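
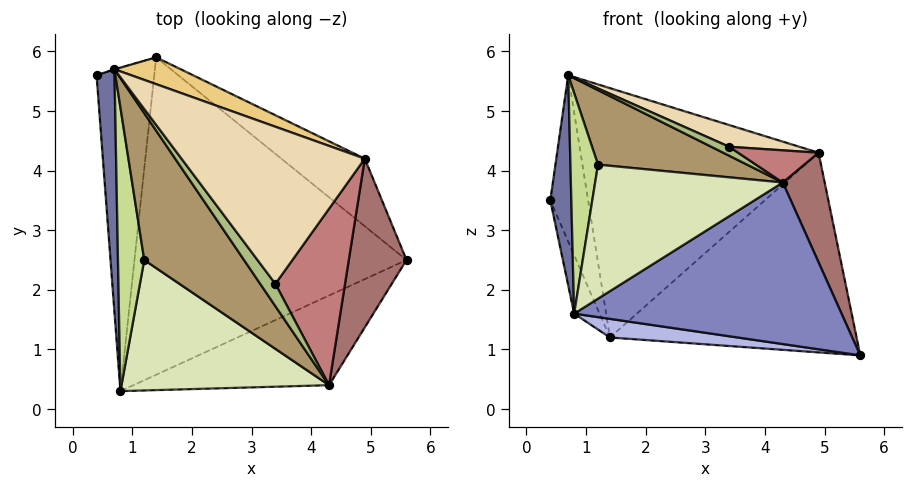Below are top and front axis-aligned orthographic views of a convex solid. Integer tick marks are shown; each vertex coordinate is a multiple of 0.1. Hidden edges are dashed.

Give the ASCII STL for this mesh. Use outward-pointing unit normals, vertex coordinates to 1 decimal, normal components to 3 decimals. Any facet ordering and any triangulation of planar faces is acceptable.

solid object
 facet normal -0.981 -0.126 0.146
  outer loop
   vertex 0.7 5.7 5.6
   vertex 0.4 5.6 3.5
   vertex 0.8 0.3 1.6
  endloop
 endfacet
 facet normal 0.313 -0.830 -0.461
  outer loop
   vertex 4.3 0.4 3.8
   vertex 0.8 0.3 1.6
   vertex 5.6 2.5 0.9
  endloop
 endfacet
 facet normal -0.918 0.071 -0.390
  outer loop
   vertex 1.4 5.9 1.2
   vertex 0.8 0.3 1.6
   vertex 0.4 5.6 3.5
  endloop
 endfacet
 facet normal -0.118 -0.058 -0.991
  outer loop
   vertex 1.4 5.9 1.2
   vertex 5.6 2.5 0.9
   vertex 0.8 0.3 1.6
  endloop
 endfacet
 facet normal -0.295 0.956 -0.003
  outer loop
   vertex 1.4 5.9 1.2
   vertex 0.4 5.6 3.5
   vertex 0.7 5.7 5.6
  endloop
 endfacet
 facet normal -0.082 -0.370 0.925
  outer loop
   vertex 3.4 2.1 4.4
   vertex 0.7 5.7 5.6
   vertex 4.3 0.4 3.8
  endloop
 endfacet
 facet normal -0.842 -0.331 0.426
  outer loop
   vertex 1.2 2.5 4.1
   vertex 0.7 5.7 5.6
   vertex 0.8 0.3 1.6
  endloop
 endfacet
 facet normal -0.386 -0.661 0.644
  outer loop
   vertex 1.2 2.5 4.1
   vertex 0.8 0.3 1.6
   vertex 4.3 0.4 3.8
  endloop
 endfacet
 facet normal -0.215 -0.442 0.871
  outer loop
   vertex 1.2 2.5 4.1
   vertex 4.3 0.4 3.8
   vertex 0.7 5.7 5.6
  endloop
 endfacet
 facet normal 0.597 0.760 -0.257
  outer loop
   vertex 4.9 4.2 4.3
   vertex 5.6 2.5 0.9
   vertex 1.4 5.9 1.2
  endloop
 endfacet
 facet normal 0.362 0.927 0.100
  outer loop
   vertex 4.9 4.2 4.3
   vertex 1.4 5.9 1.2
   vertex 0.7 5.7 5.6
  endloop
 endfacet
 facet normal 0.250 -0.133 0.959
  outer loop
   vertex 4.9 4.2 4.3
   vertex 0.7 5.7 5.6
   vertex 3.4 2.1 4.4
  endloop
 endfacet
 facet normal 0.940 -0.186 0.287
  outer loop
   vertex 4.9 4.2 4.3
   vertex 4.3 0.4 3.8
   vertex 5.6 2.5 0.9
  endloop
 endfacet
 facet normal 0.302 -0.171 0.938
  outer loop
   vertex 4.9 4.2 4.3
   vertex 3.4 2.1 4.4
   vertex 4.3 0.4 3.8
  endloop
 endfacet
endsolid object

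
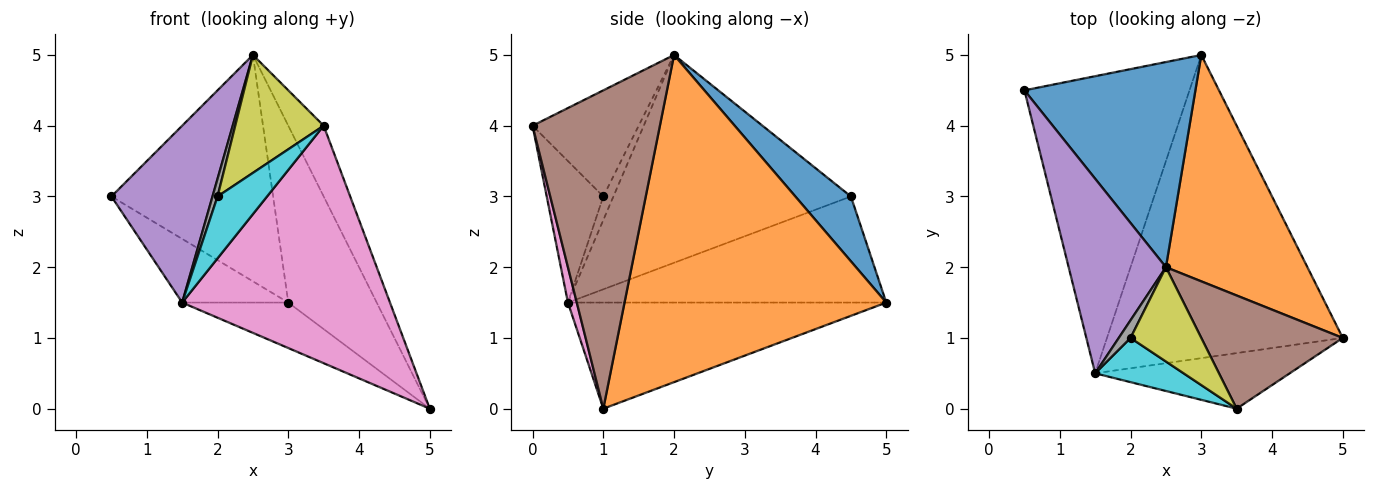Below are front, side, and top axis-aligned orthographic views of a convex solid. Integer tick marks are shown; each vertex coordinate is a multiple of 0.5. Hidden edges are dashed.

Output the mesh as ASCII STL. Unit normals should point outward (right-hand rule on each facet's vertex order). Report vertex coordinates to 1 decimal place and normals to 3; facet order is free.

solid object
 facet normal 0.247 0.718 0.651
  outer loop
   vertex 2.5 2.0 5.0
   vertex 3.0 5.0 1.5
   vertex 0.5 4.5 3.0
  endloop
 endfacet
 facet normal 0.877 0.296 0.379
  outer loop
   vertex 2.5 2.0 5.0
   vertex 5.0 1.0 0.0
   vertex 3.0 5.0 1.5
  endloop
 endfacet
 facet normal -0.532 0.177 -0.828
  outer loop
   vertex 1.5 0.5 1.5
   vertex 0.5 4.5 3.0
   vertex 3.0 5.0 1.5
  endloop
 endfacet
 facet normal -0.407 0.136 -0.904
  outer loop
   vertex 1.5 0.5 1.5
   vertex 3.0 5.0 1.5
   vertex 5.0 1.0 0.0
  endloop
 endfacet
 facet normal -0.845 -0.360 0.396
  outer loop
   vertex 1.5 0.5 1.5
   vertex 2.5 2.0 5.0
   vertex 0.5 4.5 3.0
  endloop
 endfacet
 facet normal 0.886 0.246 0.394
  outer loop
   vertex 3.5 0.0 4.0
   vertex 5.0 1.0 0.0
   vertex 2.5 2.0 5.0
  endloop
 endfacet
 facet normal 0.041 -0.973 -0.228
  outer loop
   vertex 3.5 0.0 4.0
   vertex 1.5 0.5 1.5
   vertex 5.0 1.0 0.0
  endloop
 endfacet
 facet normal -0.816 -0.408 0.408
  outer loop
   vertex 2.0 1.0 3.0
   vertex 2.5 2.0 5.0
   vertex 1.5 0.5 1.5
  endloop
 endfacet
 facet normal -0.684 -0.570 0.456
  outer loop
   vertex 2.0 1.0 3.0
   vertex 3.5 0.0 4.0
   vertex 2.5 2.0 5.0
  endloop
 endfacet
 facet normal -0.681 -0.596 0.426
  outer loop
   vertex 2.0 1.0 3.0
   vertex 1.5 0.5 1.5
   vertex 3.5 0.0 4.0
  endloop
 endfacet
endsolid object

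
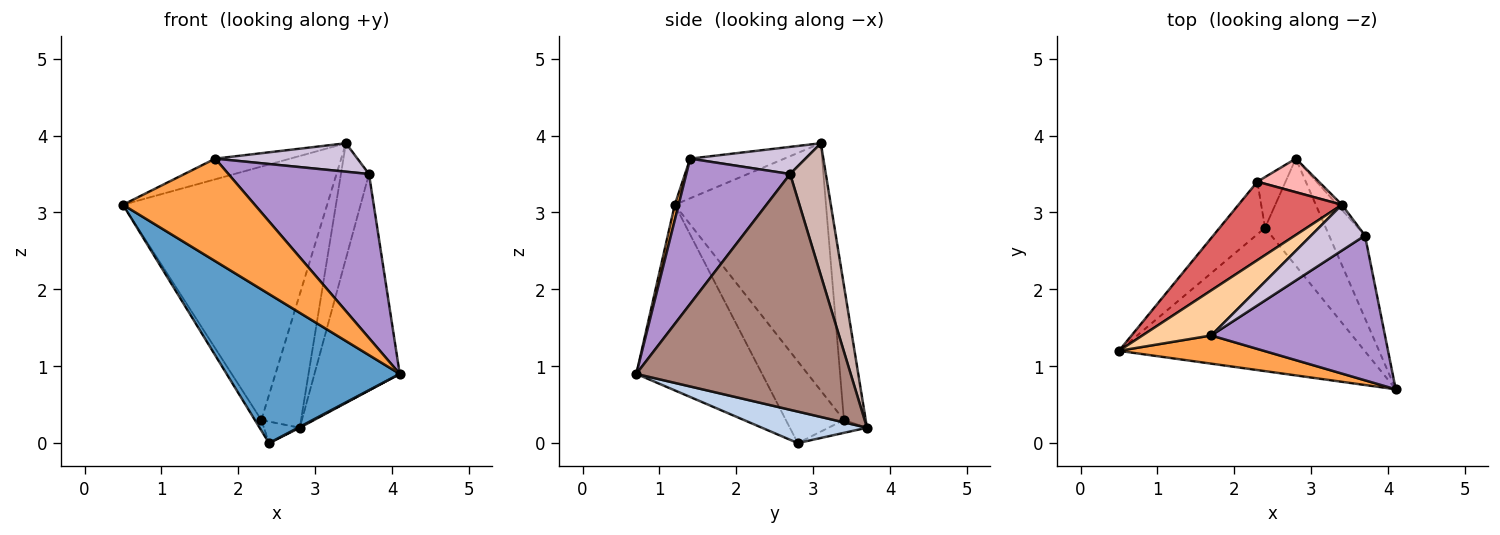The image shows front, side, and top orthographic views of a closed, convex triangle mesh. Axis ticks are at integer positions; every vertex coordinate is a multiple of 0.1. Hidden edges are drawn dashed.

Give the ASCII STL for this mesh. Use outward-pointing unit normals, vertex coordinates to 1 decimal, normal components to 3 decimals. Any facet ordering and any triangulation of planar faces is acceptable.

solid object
 facet normal -0.464 -0.639 -0.614
  outer loop
   vertex 2.4 2.8 0.0
   vertex 4.1 0.7 0.9
   vertex 0.5 1.2 3.1
  endloop
 endfacet
 facet normal 0.461 -0.007 -0.888
  outer loop
   vertex 2.4 2.8 0.0
   vertex 2.8 3.7 0.2
   vertex 4.1 0.7 0.9
  endloop
 endfacet
 facet normal 0.028 -0.964 0.265
  outer loop
   vertex 1.7 1.4 3.7
   vertex 0.5 1.2 3.1
   vertex 4.1 0.7 0.9
  endloop
 endfacet
 facet normal -0.464 0.369 0.805
  outer loop
   vertex 1.7 1.4 3.7
   vertex 3.4 3.1 3.9
   vertex 0.5 1.2 3.1
  endloop
 endfacet
 facet normal -0.870 0.097 -0.483
  outer loop
   vertex 2.3 3.4 0.3
   vertex 2.4 2.8 0.0
   vertex 0.5 1.2 3.1
  endloop
 endfacet
 facet normal -0.386 0.360 -0.849
  outer loop
   vertex 2.3 3.4 0.3
   vertex 2.8 3.7 0.2
   vertex 2.4 2.8 0.0
  endloop
 endfacet
 facet normal -0.578 0.780 0.241
  outer loop
   vertex 2.3 3.4 0.3
   vertex 0.5 1.2 3.1
   vertex 3.4 3.1 3.9
  endloop
 endfacet
 facet normal -0.470 0.856 0.215
  outer loop
   vertex 2.3 3.4 0.3
   vertex 3.4 3.1 3.9
   vertex 2.8 3.7 0.2
  endloop
 endfacet
 facet normal 0.484 -0.656 0.579
  outer loop
   vertex 3.7 2.7 3.5
   vertex 1.7 1.4 3.7
   vertex 4.1 0.7 0.9
  endloop
 endfacet
 facet normal 0.394 -0.485 0.781
  outer loop
   vertex 3.7 2.7 3.5
   vertex 3.4 3.1 3.9
   vertex 1.7 1.4 3.7
  endloop
 endfacet
 facet normal 0.920 0.366 -0.140
  outer loop
   vertex 3.7 2.7 3.5
   vertex 4.1 0.7 0.9
   vertex 2.8 3.7 0.2
  endloop
 endfacet
 facet normal 0.786 0.617 -0.027
  outer loop
   vertex 3.7 2.7 3.5
   vertex 2.8 3.7 0.2
   vertex 3.4 3.1 3.9
  endloop
 endfacet
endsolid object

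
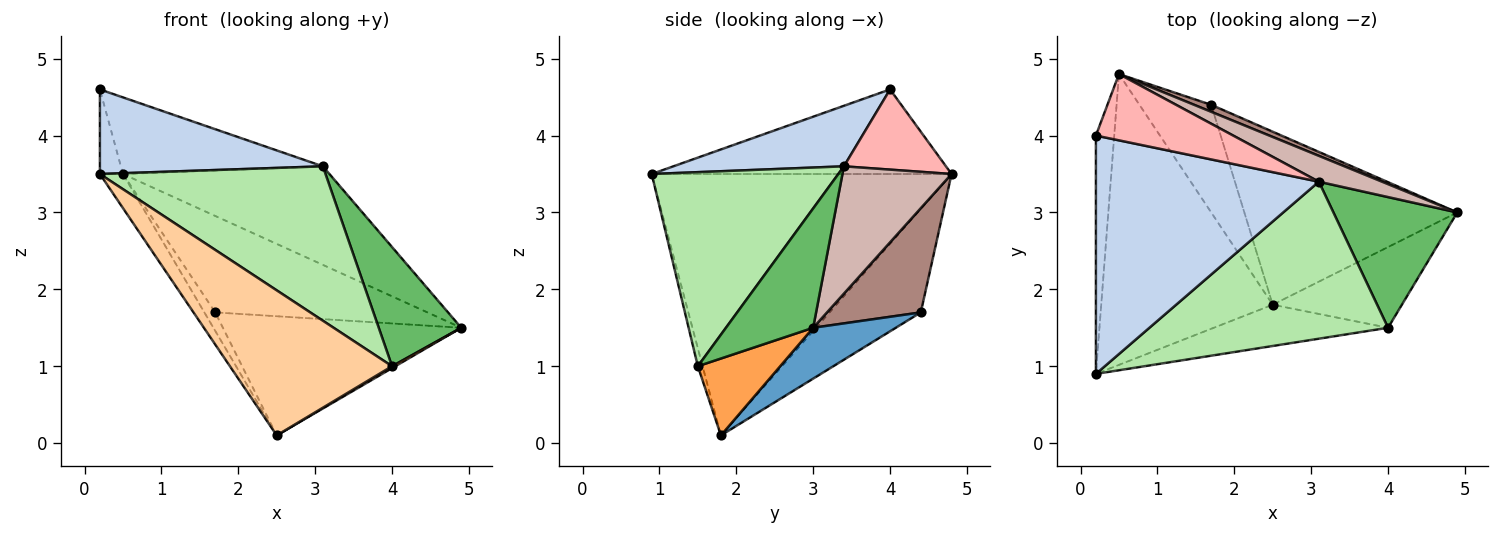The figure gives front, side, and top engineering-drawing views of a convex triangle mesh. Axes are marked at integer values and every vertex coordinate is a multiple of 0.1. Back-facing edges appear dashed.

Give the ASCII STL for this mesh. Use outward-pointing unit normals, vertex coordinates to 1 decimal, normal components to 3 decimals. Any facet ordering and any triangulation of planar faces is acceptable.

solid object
 facet normal 0.193 0.557 -0.808
  outer loop
   vertex 1.7 4.4 1.7
   vertex 4.9 3.0 1.5
   vertex 2.5 1.8 0.1
  endloop
 endfacet
 facet normal 0.248 -0.324 0.913
  outer loop
   vertex 3.1 3.4 3.6
   vertex 0.2 4.0 4.6
   vertex 0.2 0.9 3.5
  endloop
 endfacet
 facet normal 0.511 -0.020 -0.859
  outer loop
   vertex 4.0 1.5 1.0
   vertex 2.5 1.8 0.1
   vertex 4.9 3.0 1.5
  endloop
 endfacet
 facet normal -0.028 -0.961 -0.274
  outer loop
   vertex 4.0 1.5 1.0
   vertex 0.2 0.9 3.5
   vertex 2.5 1.8 0.1
  endloop
 endfacet
 facet normal 0.580 -0.549 0.602
  outer loop
   vertex 4.0 1.5 1.0
   vertex 4.9 3.0 1.5
   vertex 3.1 3.4 3.6
  endloop
 endfacet
 facet normal 0.502 -0.607 0.617
  outer loop
   vertex 4.0 1.5 1.0
   vertex 3.1 3.4 3.6
   vertex 0.2 0.9 3.5
  endloop
 endfacet
 facet normal -0.975 0.075 -0.211
  outer loop
   vertex 0.5 4.8 3.5
   vertex 0.2 0.9 3.5
   vertex 0.2 4.0 4.6
  endloop
 endfacet
 facet normal 0.357 0.706 0.611
  outer loop
   vertex 0.5 4.8 3.5
   vertex 0.2 4.0 4.6
   vertex 3.1 3.4 3.6
  endloop
 endfacet
 facet normal -0.834 0.064 -0.547
  outer loop
   vertex 0.5 4.8 3.5
   vertex 2.5 1.8 0.1
   vertex 0.2 0.9 3.5
  endloop
 endfacet
 facet normal -0.818 0.097 -0.567
  outer loop
   vertex 0.5 4.8 3.5
   vertex 1.7 4.4 1.7
   vertex 2.5 1.8 0.1
  endloop
 endfacet
 facet normal 0.403 0.913 0.066
  outer loop
   vertex 0.5 4.8 3.5
   vertex 4.9 3.0 1.5
   vertex 1.7 4.4 1.7
  endloop
 endfacet
 facet normal 0.455 0.861 0.226
  outer loop
   vertex 0.5 4.8 3.5
   vertex 3.1 3.4 3.6
   vertex 4.9 3.0 1.5
  endloop
 endfacet
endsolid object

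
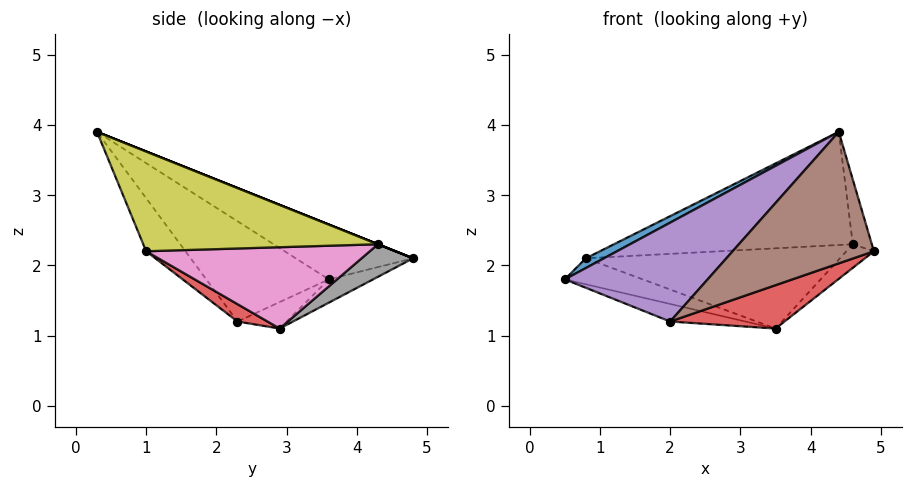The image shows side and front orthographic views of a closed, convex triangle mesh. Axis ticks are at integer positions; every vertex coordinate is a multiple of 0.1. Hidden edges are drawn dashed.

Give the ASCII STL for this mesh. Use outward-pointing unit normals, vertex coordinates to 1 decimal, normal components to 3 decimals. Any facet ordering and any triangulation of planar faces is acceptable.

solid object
 facet normal -0.525 -0.081 0.847
  outer loop
   vertex 4.4 0.3 3.9
   vertex 0.8 4.8 2.1
   vertex 0.5 3.6 1.8
  endloop
 endfacet
 facet normal -0.157 0.276 -0.948
  outer loop
   vertex 3.5 2.9 1.1
   vertex 0.5 3.6 1.8
   vertex 0.8 4.8 2.1
  endloop
 endfacet
 facet normal -0.164 0.251 -0.954
  outer loop
   vertex 2.0 2.3 1.2
   vertex 0.5 3.6 1.8
   vertex 3.5 2.9 1.1
  endloop
 endfacet
 facet normal 0.114 -0.434 -0.894
  outer loop
   vertex 2.0 2.3 1.2
   vertex 3.5 2.9 1.1
   vertex 4.9 1.0 2.2
  endloop
 endfacet
 facet normal -0.651 -0.759 0.017
  outer loop
   vertex 2.0 2.3 1.2
   vertex 4.4 0.3 3.9
   vertex 0.5 3.6 1.8
  endloop
 endfacet
 facet normal -0.242 -0.870 -0.429
  outer loop
   vertex 2.0 2.3 1.2
   vertex 4.9 1.0 2.2
   vertex 4.4 0.3 3.9
  endloop
 endfacet
 facet normal 0.684 0.084 -0.725
  outer loop
   vertex 4.6 4.3 2.3
   vertex 4.9 1.0 2.2
   vertex 3.5 2.9 1.1
  endloop
 endfacet
 facet normal 0.120 0.590 -0.798
  outer loop
   vertex 4.6 4.3 2.3
   vertex 3.5 2.9 1.1
   vertex 0.8 4.8 2.1
  endloop
 endfacet
 facet normal 0.948 0.077 0.310
  outer loop
   vertex 4.6 4.3 2.3
   vertex 4.4 0.3 3.9
   vertex 4.9 1.0 2.2
  endloop
 endfacet
 facet normal 0.000 0.371 0.928
  outer loop
   vertex 4.6 4.3 2.3
   vertex 0.8 4.8 2.1
   vertex 4.4 0.3 3.9
  endloop
 endfacet
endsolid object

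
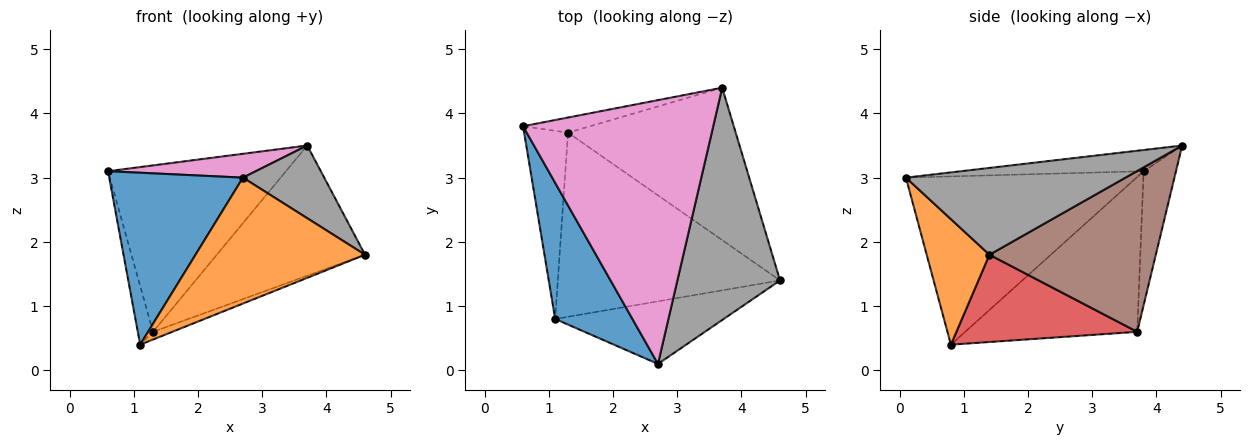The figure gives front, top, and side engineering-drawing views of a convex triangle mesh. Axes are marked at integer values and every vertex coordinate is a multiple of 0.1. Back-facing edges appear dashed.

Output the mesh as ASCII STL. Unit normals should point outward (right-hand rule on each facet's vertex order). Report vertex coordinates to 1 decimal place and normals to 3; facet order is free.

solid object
 facet normal -0.804 -0.466 0.369
  outer loop
   vertex 2.7 0.1 3.0
   vertex 0.6 3.8 3.1
   vertex 1.1 0.8 0.4
  endloop
 endfacet
 facet normal 0.315 -0.850 -0.423
  outer loop
   vertex 2.7 0.1 3.0
   vertex 1.1 0.8 0.4
   vertex 4.6 1.4 1.8
  endloop
 endfacet
 facet normal -0.959 0.085 -0.272
  outer loop
   vertex 1.3 3.7 0.6
   vertex 1.1 0.8 0.4
   vertex 0.6 3.8 3.1
  endloop
 endfacet
 facet normal 0.365 0.039 -0.930
  outer loop
   vertex 1.3 3.7 0.6
   vertex 4.6 1.4 1.8
   vertex 1.1 0.8 0.4
  endloop
 endfacet
 facet normal -0.178 0.980 -0.089
  outer loop
   vertex 3.7 4.4 3.5
   vertex 1.3 3.7 0.6
   vertex 0.6 3.8 3.1
  endloop
 endfacet
 facet normal 0.589 0.525 -0.614
  outer loop
   vertex 3.7 4.4 3.5
   vertex 4.6 1.4 1.8
   vertex 1.3 3.7 0.6
  endloop
 endfacet
 facet normal -0.110 -0.089 0.990
  outer loop
   vertex 3.7 4.4 3.5
   vertex 0.6 3.8 3.1
   vertex 2.7 0.1 3.0
  endloop
 endfacet
 facet normal 0.628 -0.232 0.743
  outer loop
   vertex 3.7 4.4 3.5
   vertex 2.7 0.1 3.0
   vertex 4.6 1.4 1.8
  endloop
 endfacet
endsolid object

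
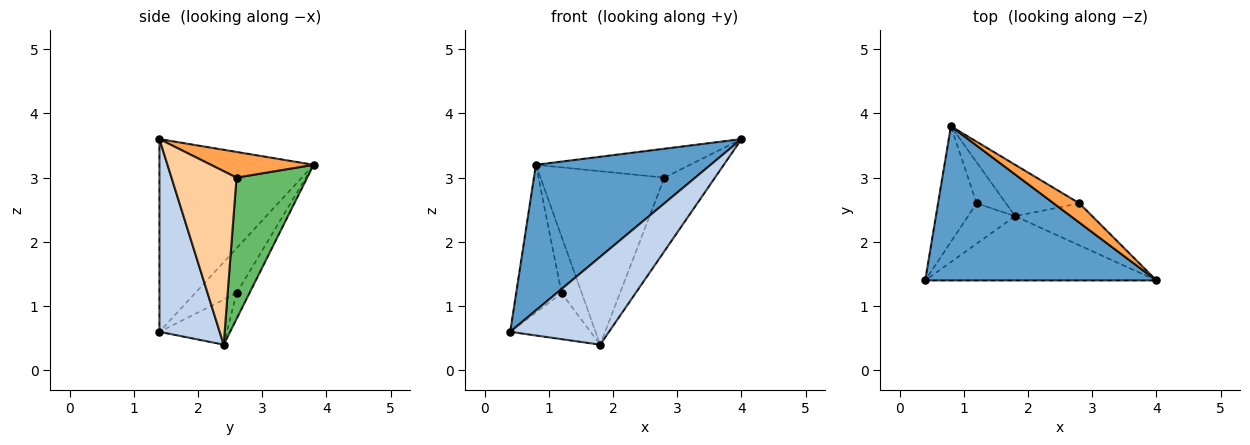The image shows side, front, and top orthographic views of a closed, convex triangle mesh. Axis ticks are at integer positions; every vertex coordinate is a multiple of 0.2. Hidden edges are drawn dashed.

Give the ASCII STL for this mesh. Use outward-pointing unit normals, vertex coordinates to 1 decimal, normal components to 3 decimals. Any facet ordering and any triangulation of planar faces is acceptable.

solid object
 facet normal -0.518 -0.587 0.622
  outer loop
   vertex 0.8 3.8 3.2
   vertex 0.4 1.4 0.6
   vertex 4.0 1.4 3.6
  endloop
 endfacet
 facet normal 0.442 -0.724 -0.530
  outer loop
   vertex 1.8 2.4 0.4
   vertex 4.0 1.4 3.6
   vertex 0.4 1.4 0.6
  endloop
 endfacet
 facet normal 0.485 0.728 0.485
  outer loop
   vertex 2.8 2.6 3.0
   vertex 0.8 3.8 3.2
   vertex 4.0 1.4 3.6
  endloop
 endfacet
 facet normal 0.745 0.579 -0.331
  outer loop
   vertex 2.8 2.6 3.0
   vertex 4.0 1.4 3.6
   vertex 1.8 2.4 0.4
  endloop
 endfacet
 facet normal 0.480 0.841 -0.249
  outer loop
   vertex 2.8 2.6 3.0
   vertex 1.8 2.4 0.4
   vertex 0.8 3.8 3.2
  endloop
 endfacet
 facet normal -0.584 0.639 -0.500
  outer loop
   vertex 1.2 2.6 1.2
   vertex 0.4 1.4 0.6
   vertex 0.8 3.8 3.2
  endloop
 endfacet
 facet normal -0.533 0.635 -0.559
  outer loop
   vertex 1.2 2.6 1.2
   vertex 1.8 2.4 0.4
   vertex 0.4 1.4 0.6
  endloop
 endfacet
 facet normal -0.458 0.719 -0.523
  outer loop
   vertex 1.2 2.6 1.2
   vertex 0.8 3.8 3.2
   vertex 1.8 2.4 0.4
  endloop
 endfacet
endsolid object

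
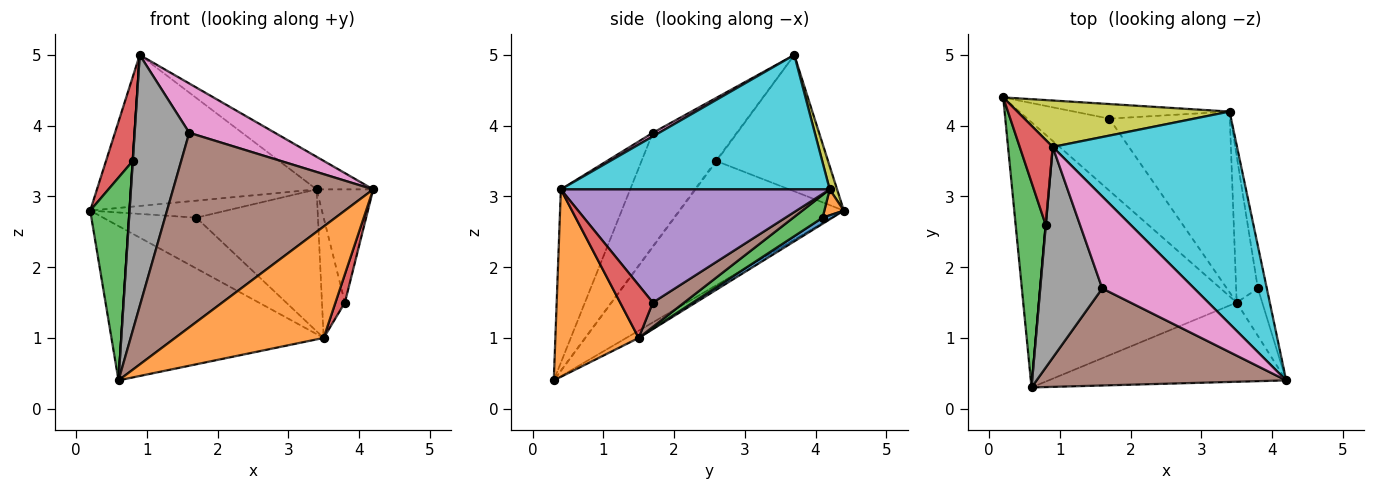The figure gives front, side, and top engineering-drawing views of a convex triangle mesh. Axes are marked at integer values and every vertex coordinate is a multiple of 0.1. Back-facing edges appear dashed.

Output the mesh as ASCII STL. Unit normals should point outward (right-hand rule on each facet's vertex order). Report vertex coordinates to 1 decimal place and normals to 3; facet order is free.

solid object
 facet normal -0.029 0.503 -0.864
  outer loop
   vertex 3.5 1.5 1.0
   vertex 0.6 0.3 0.4
   vertex 0.2 4.4 2.8
  endloop
 endfacet
 facet normal 0.416 -0.741 -0.527
  outer loop
   vertex 3.5 1.5 1.0
   vertex 4.2 0.4 3.1
   vertex 0.6 0.3 0.4
  endloop
 endfacet
 facet normal -0.947 -0.226 0.229
  outer loop
   vertex 0.8 2.6 3.5
   vertex 0.2 4.4 2.8
   vertex 0.6 0.3 0.4
  endloop
 endfacet
 facet normal -0.947 -0.226 0.229
  outer loop
   vertex 0.8 2.6 3.5
   vertex 0.9 3.7 5.0
   vertex 0.2 4.4 2.8
  endloop
 endfacet
 facet normal -0.943 -0.236 0.236
  outer loop
   vertex 0.8 2.6 3.5
   vertex 0.6 0.3 0.4
   vertex 0.9 3.7 5.0
  endloop
 endfacet
 facet normal -0.296 -0.855 0.426
  outer loop
   vertex 1.6 1.7 3.9
   vertex 0.6 0.3 0.4
   vertex 4.2 0.4 3.1
  endloop
 endfacet
 facet normal 0.035 -0.472 0.881
  outer loop
   vertex 1.6 1.7 3.9
   vertex 4.2 0.4 3.1
   vertex 0.9 3.7 5.0
  endloop
 endfacet
 facet normal -0.762 -0.496 0.416
  outer loop
   vertex 1.6 1.7 3.9
   vertex 0.9 3.7 5.0
   vertex 0.6 0.3 0.4
  endloop
 endfacet
 facet normal 0.032 0.955 0.294
  outer loop
   vertex 3.4 4.2 3.1
   vertex 0.2 4.4 2.8
   vertex 0.9 3.7 5.0
  endloop
 endfacet
 facet normal 0.585 0.123 0.802
  outer loop
   vertex 3.4 4.2 3.1
   vertex 0.9 3.7 5.0
   vertex 4.2 0.4 3.1
  endloop
 endfacet
 facet normal 0.061 0.575 -0.816
  outer loop
   vertex 1.7 4.1 2.7
   vertex 3.5 1.5 1.0
   vertex 0.2 4.4 2.8
  endloop
 endfacet
 facet normal 0.108 0.755 -0.647
  outer loop
   vertex 1.7 4.1 2.7
   vertex 0.2 4.4 2.8
   vertex 3.4 4.2 3.1
  endloop
 endfacet
 facet normal 0.147 0.611 -0.778
  outer loop
   vertex 1.7 4.1 2.7
   vertex 3.4 4.2 3.1
   vertex 3.5 1.5 1.0
  endloop
 endfacet
 facet normal 0.871 -0.251 -0.422
  outer loop
   vertex 3.8 1.7 1.5
   vertex 4.2 0.4 3.1
   vertex 3.5 1.5 1.0
  endloop
 endfacet
 facet normal 0.976 0.205 -0.077
  outer loop
   vertex 3.8 1.7 1.5
   vertex 3.4 4.2 3.1
   vertex 4.2 0.4 3.1
  endloop
 endfacet
 facet normal 0.655 0.479 -0.585
  outer loop
   vertex 3.8 1.7 1.5
   vertex 3.5 1.5 1.0
   vertex 3.4 4.2 3.1
  endloop
 endfacet
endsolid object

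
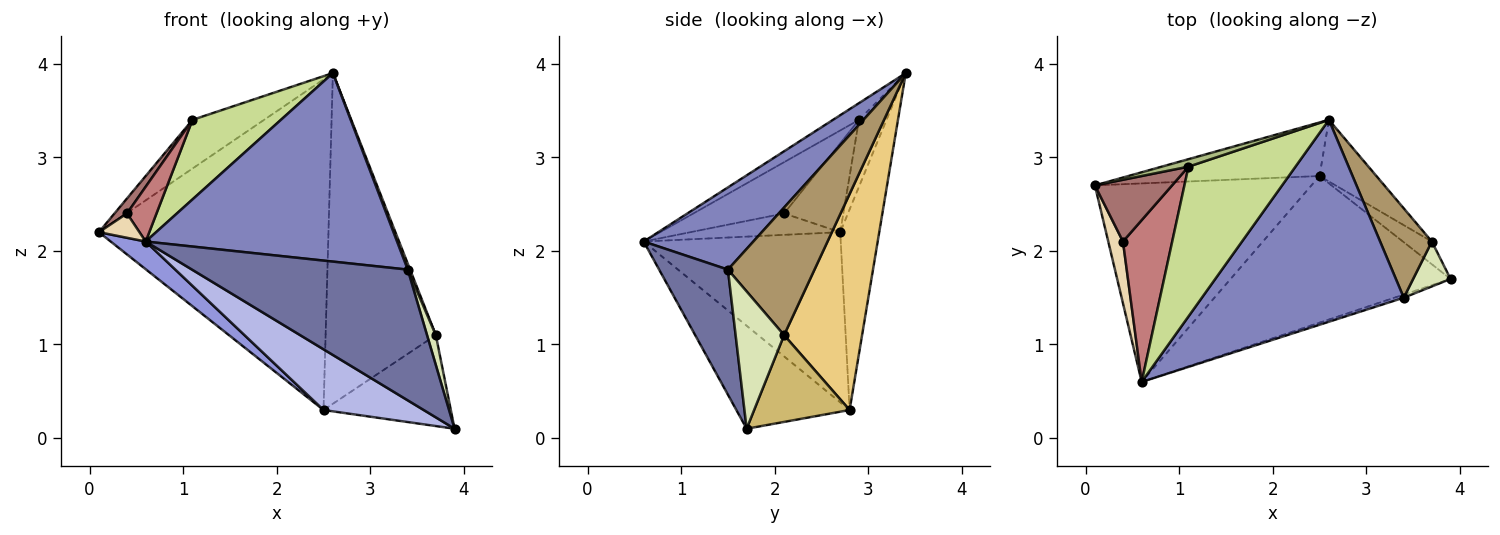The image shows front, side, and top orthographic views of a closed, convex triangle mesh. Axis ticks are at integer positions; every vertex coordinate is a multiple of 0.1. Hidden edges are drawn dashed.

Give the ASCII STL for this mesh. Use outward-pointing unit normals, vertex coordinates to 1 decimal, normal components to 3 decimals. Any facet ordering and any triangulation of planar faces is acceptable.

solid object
 facet normal 0.304 -0.952 -0.023
  outer loop
   vertex 3.4 1.5 1.8
   vertex 0.6 0.6 2.1
   vertex 3.9 1.7 0.1
  endloop
 endfacet
 facet normal 0.285 -0.654 0.701
  outer loop
   vertex 3.4 1.5 1.8
   vertex 2.6 3.4 3.9
   vertex 0.6 0.6 2.1
  endloop
 endfacet
 facet normal -0.614 -0.109 -0.782
  outer loop
   vertex 2.5 2.8 0.3
   vertex 0.6 0.6 2.1
   vertex 0.1 2.7 2.2
  endloop
 endfacet
 facet normal -0.397 -0.351 -0.848
  outer loop
   vertex 2.5 2.8 0.3
   vertex 3.9 1.7 0.1
   vertex 0.6 0.6 2.1
  endloop
 endfacet
 facet normal -0.165 0.974 -0.158
  outer loop
   vertex 2.5 2.8 0.3
   vertex 0.1 2.7 2.2
   vertex 2.6 3.4 3.9
  endloop
 endfacet
 facet normal -0.355 0.924 0.142
  outer loop
   vertex 1.1 2.9 3.4
   vertex 2.6 3.4 3.9
   vertex 0.1 2.7 2.2
  endloop
 endfacet
 facet normal -0.137 -0.465 0.875
  outer loop
   vertex 1.1 2.9 3.4
   vertex 0.6 0.6 2.1
   vertex 2.6 3.4 3.9
  endloop
 endfacet
 facet normal 0.950 -0.173 0.259
  outer loop
   vertex 3.7 2.1 1.1
   vertex 3.4 1.5 1.8
   vertex 3.9 1.7 0.1
  endloop
 endfacet
 facet normal 0.926 -0.025 0.376
  outer loop
   vertex 3.7 2.1 1.1
   vertex 2.6 3.4 3.9
   vertex 3.4 1.5 1.8
  endloop
 endfacet
 facet normal 0.588 0.784 -0.196
  outer loop
   vertex 3.7 2.1 1.1
   vertex 3.9 1.7 0.1
   vertex 2.5 2.8 0.3
  endloop
 endfacet
 facet normal 0.571 0.807 -0.150
  outer loop
   vertex 3.7 2.1 1.1
   vertex 2.5 2.8 0.3
   vertex 2.6 3.4 3.9
  endloop
 endfacet
 facet normal -0.804 -0.218 0.553
  outer loop
   vertex 0.4 2.1 2.4
   vertex 0.1 2.7 2.2
   vertex 0.6 0.6 2.1
  endloop
 endfacet
 facet normal -0.746 -0.157 0.648
  outer loop
   vertex 0.4 2.1 2.4
   vertex 1.1 2.9 3.4
   vertex 0.1 2.7 2.2
  endloop
 endfacet
 facet normal -0.702 -0.228 0.674
  outer loop
   vertex 0.4 2.1 2.4
   vertex 0.6 0.6 2.1
   vertex 1.1 2.9 3.4
  endloop
 endfacet
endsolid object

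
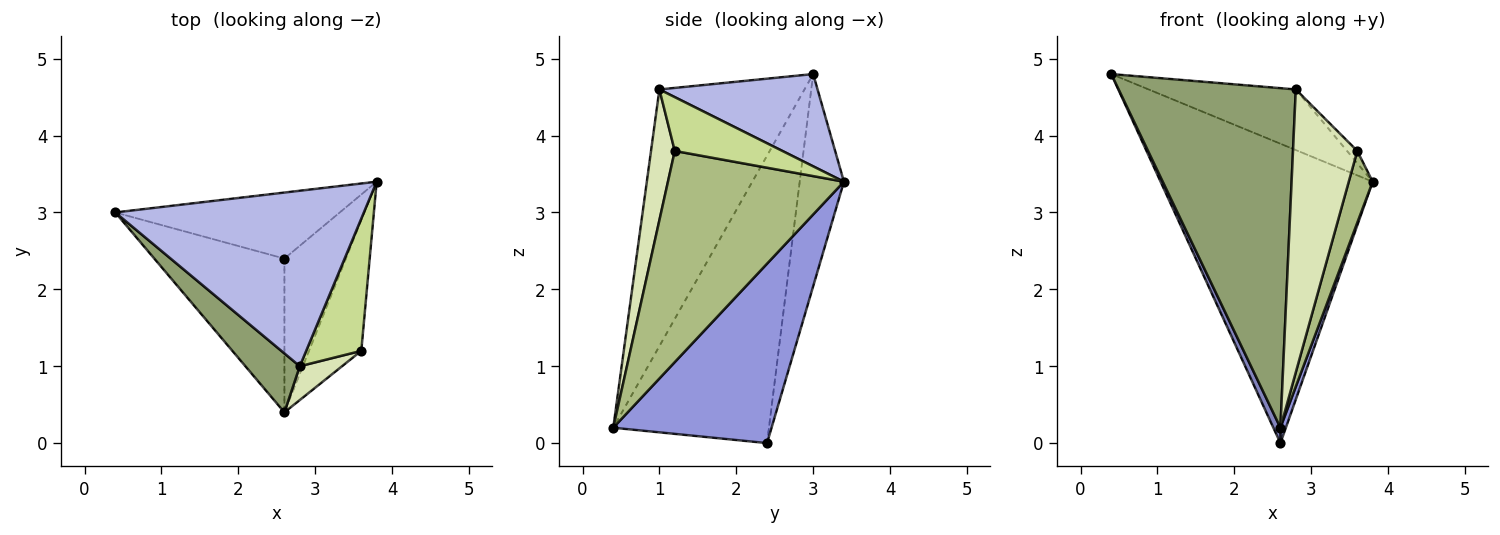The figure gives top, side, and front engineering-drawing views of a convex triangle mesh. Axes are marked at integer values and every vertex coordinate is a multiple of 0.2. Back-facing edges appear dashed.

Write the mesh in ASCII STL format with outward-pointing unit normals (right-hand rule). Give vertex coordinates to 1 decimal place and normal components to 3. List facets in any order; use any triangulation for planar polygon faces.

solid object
 facet normal -0.199 0.957 -0.211
  outer loop
   vertex 2.6 2.4 0.0
   vertex 0.4 3.0 4.8
   vertex 3.8 3.4 3.4
  endloop
 endfacet
 facet normal -0.910 -0.041 -0.412
  outer loop
   vertex 2.6 2.4 0.0
   vertex 2.6 0.4 0.2
   vertex 0.4 3.0 4.8
  endloop
 endfacet
 facet normal 0.945 -0.032 -0.324
  outer loop
   vertex 2.6 2.4 0.0
   vertex 3.8 3.4 3.4
   vertex 2.6 0.4 0.2
  endloop
 endfacet
 facet normal 0.331 0.308 0.892
  outer loop
   vertex 2.8 1.0 4.6
   vertex 3.8 3.4 3.4
   vertex 0.4 3.0 4.8
  endloop
 endfacet
 facet normal -0.628 -0.767 0.133
  outer loop
   vertex 2.8 1.0 4.6
   vertex 0.4 3.0 4.8
   vertex 2.6 0.4 0.2
  endloop
 endfacet
 facet normal 0.962 -0.131 -0.238
  outer loop
   vertex 3.6 1.2 3.8
   vertex 2.6 0.4 0.2
   vertex 3.8 3.4 3.4
  endloop
 endfacet
 facet normal 0.697 0.066 0.714
  outer loop
   vertex 3.6 1.2 3.8
   vertex 3.8 3.4 3.4
   vertex 2.8 1.0 4.6
  endloop
 endfacet
 facet normal 0.344 -0.932 0.111
  outer loop
   vertex 3.6 1.2 3.8
   vertex 2.8 1.0 4.6
   vertex 2.6 0.4 0.2
  endloop
 endfacet
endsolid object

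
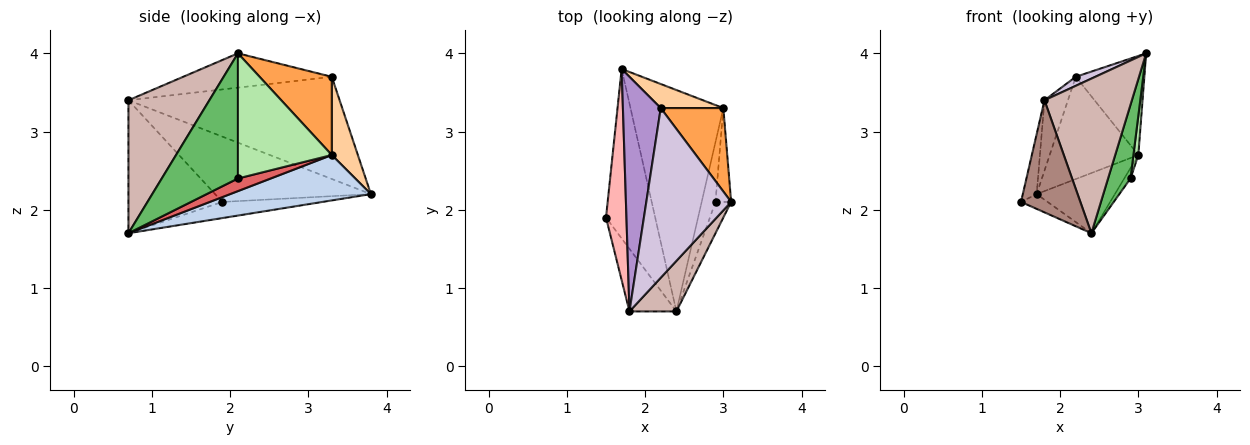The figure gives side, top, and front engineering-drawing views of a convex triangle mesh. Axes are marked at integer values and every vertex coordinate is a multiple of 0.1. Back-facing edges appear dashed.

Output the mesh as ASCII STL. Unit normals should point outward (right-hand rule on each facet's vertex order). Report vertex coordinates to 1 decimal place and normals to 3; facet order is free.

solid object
 facet normal -0.311 0.083 -0.947
  outer loop
   vertex 2.4 0.7 1.7
   vertex 1.5 1.9 2.1
   vertex 1.7 3.8 2.2
  endloop
 endfacet
 facet normal 0.427 0.237 -0.873
  outer loop
   vertex 3.0 3.3 2.7
   vertex 2.4 0.7 1.7
   vertex 1.7 3.8 2.2
  endloop
 endfacet
 facet normal 0.627 0.596 0.502
  outer loop
   vertex 2.2 3.3 3.7
   vertex 3.1 2.1 4.0
   vertex 3.0 3.3 2.7
  endloop
 endfacet
 facet normal 0.275 0.936 0.220
  outer loop
   vertex 2.2 3.3 3.7
   vertex 3.0 3.3 2.7
   vertex 1.7 3.8 2.2
  endloop
 endfacet
 facet normal 0.952 -0.281 -0.119
  outer loop
   vertex 2.9 2.1 2.4
   vertex 3.1 2.1 4.0
   vertex 2.4 0.7 1.7
  endloop
 endfacet
 facet normal 0.991 -0.052 -0.124
  outer loop
   vertex 2.9 2.1 2.4
   vertex 3.0 3.3 2.7
   vertex 3.1 2.1 4.0
  endloop
 endfacet
 facet normal 0.669 0.127 -0.732
  outer loop
   vertex 2.9 2.1 2.4
   vertex 2.4 0.7 1.7
   vertex 3.0 3.3 2.7
  endloop
 endfacet
 facet normal -0.951 0.084 0.297
  outer loop
   vertex 1.8 0.7 3.4
   vertex 1.7 3.8 2.2
   vertex 1.5 1.9 2.1
  endloop
 endfacet
 facet normal -0.933 0.104 0.345
  outer loop
   vertex 1.8 0.7 3.4
   vertex 2.2 3.3 3.7
   vertex 1.7 3.8 2.2
  endloop
 endfacet
 facet normal -0.374 -0.049 0.926
  outer loop
   vertex 1.8 0.7 3.4
   vertex 3.1 2.1 4.0
   vertex 2.2 3.3 3.7
  endloop
 endfacet
 facet normal -0.810 -0.512 -0.286
  outer loop
   vertex 1.8 0.7 3.4
   vertex 1.5 1.9 2.1
   vertex 2.4 0.7 1.7
  endloop
 endfacet
 facet normal 0.661 -0.713 0.233
  outer loop
   vertex 1.8 0.7 3.4
   vertex 2.4 0.7 1.7
   vertex 3.1 2.1 4.0
  endloop
 endfacet
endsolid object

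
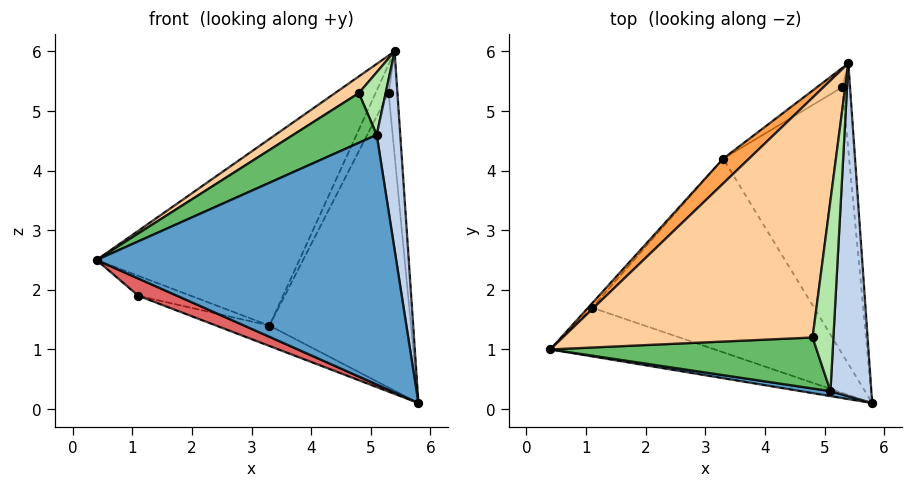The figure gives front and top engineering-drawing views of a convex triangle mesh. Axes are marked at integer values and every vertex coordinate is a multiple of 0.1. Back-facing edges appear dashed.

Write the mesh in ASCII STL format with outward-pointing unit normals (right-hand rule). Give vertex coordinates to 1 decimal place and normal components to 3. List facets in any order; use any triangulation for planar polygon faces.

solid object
 facet normal -0.156 -0.988 0.020
  outer loop
   vertex 5.1 0.3 4.6
   vertex 0.4 1.0 2.5
   vertex 5.8 0.1 0.1
  endloop
 endfacet
 facet normal 0.983 -0.094 0.157
  outer loop
   vertex 5.1 0.3 4.6
   vertex 5.8 0.1 0.1
   vertex 5.4 5.8 6.0
  endloop
 endfacet
 facet normal -0.722 0.686 0.091
  outer loop
   vertex 3.3 4.2 1.4
   vertex 0.4 1.0 2.5
   vertex 5.4 5.8 6.0
  endloop
 endfacet
 facet normal -0.534 -0.059 0.843
  outer loop
   vertex 4.8 1.2 5.3
   vertex 5.4 5.8 6.0
   vertex 0.4 1.0 2.5
  endloop
 endfacet
 facet normal -0.390 -0.643 0.659
  outer loop
   vertex 4.8 1.2 5.3
   vertex 0.4 1.0 2.5
   vertex 5.1 0.3 4.6
  endloop
 endfacet
 facet normal 0.788 -0.192 0.584
  outer loop
   vertex 4.8 1.2 5.3
   vertex 5.1 0.3 4.6
   vertex 5.4 5.8 6.0
  endloop
 endfacet
 facet normal -0.429 -0.301 -0.852
  outer loop
   vertex 1.1 1.7 1.9
   vertex 5.8 0.1 0.1
   vertex 0.4 1.0 2.5
  endloop
 endfacet
 facet normal -0.757 0.639 -0.138
  outer loop
   vertex 1.1 1.7 1.9
   vertex 0.4 1.0 2.5
   vertex 3.3 4.2 1.4
  endloop
 endfacet
 facet normal -0.326 0.099 -0.940
  outer loop
   vertex 1.1 1.7 1.9
   vertex 3.3 4.2 1.4
   vertex 5.8 0.1 0.1
  endloop
 endfacet
 facet normal 0.820 0.438 -0.367
  outer loop
   vertex 5.3 5.4 5.3
   vertex 5.4 5.8 6.0
   vertex 5.8 0.1 0.1
  endloop
 endfacet
 facet normal 0.654 0.560 -0.508
  outer loop
   vertex 5.3 5.4 5.3
   vertex 5.8 0.1 0.1
   vertex 3.3 4.2 1.4
  endloop
 endfacet
 facet normal 0.509 0.714 -0.481
  outer loop
   vertex 5.3 5.4 5.3
   vertex 3.3 4.2 1.4
   vertex 5.4 5.8 6.0
  endloop
 endfacet
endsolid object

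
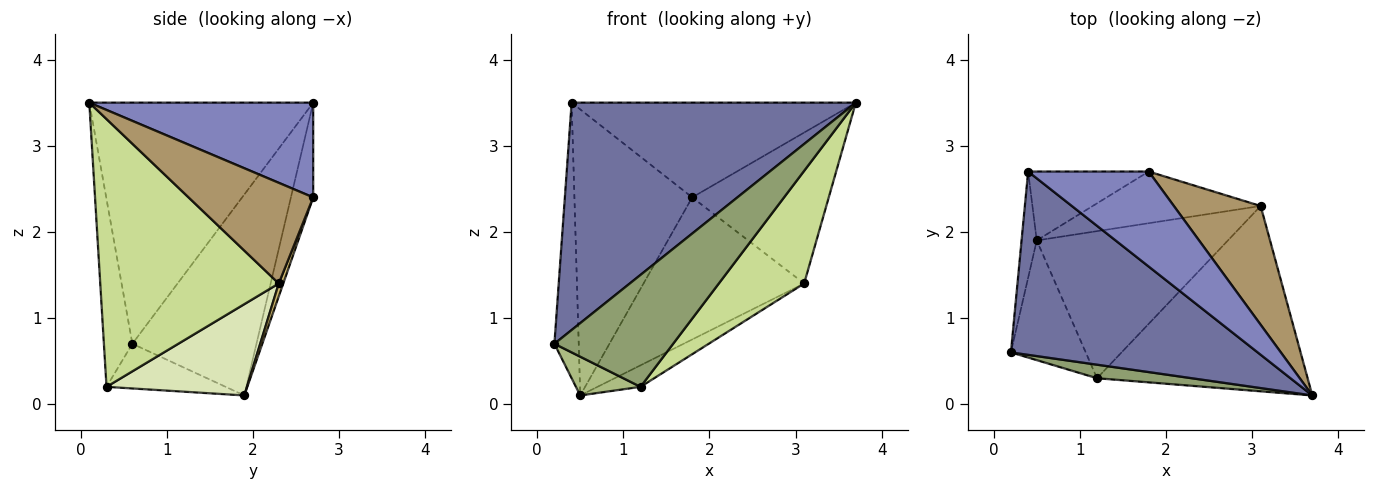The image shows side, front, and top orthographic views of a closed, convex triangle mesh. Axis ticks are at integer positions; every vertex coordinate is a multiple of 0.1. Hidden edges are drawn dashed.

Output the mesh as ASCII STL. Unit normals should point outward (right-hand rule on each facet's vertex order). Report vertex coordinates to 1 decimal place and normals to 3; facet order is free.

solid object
 facet normal -0.523 -0.664 0.535
  outer loop
   vertex 0.4 2.7 3.5
   vertex 0.2 0.6 0.7
   vertex 3.7 0.1 3.5
  endloop
 endfacet
 facet normal 0.486 0.617 0.619
  outer loop
   vertex 0.4 2.7 3.5
   vertex 3.7 0.1 3.5
   vertex 1.8 2.7 2.4
  endloop
 endfacet
 facet normal -0.979 0.192 -0.074
  outer loop
   vertex 0.4 2.7 3.5
   vertex 0.5 1.9 0.1
   vertex 0.2 0.6 0.7
  endloop
 endfacet
 facet normal -0.181 0.956 -0.230
  outer loop
   vertex 0.4 2.7 3.5
   vertex 1.8 2.7 2.4
   vertex 0.5 1.9 0.1
  endloop
 endfacet
 facet normal -0.231 -0.966 0.117
  outer loop
   vertex 1.2 0.3 0.2
   vertex 3.7 0.1 3.5
   vertex 0.2 0.6 0.7
  endloop
 endfacet
 facet normal -0.494 -0.268 -0.827
  outer loop
   vertex 1.2 0.3 0.2
   vertex 0.2 0.6 0.7
   vertex 0.5 1.9 0.1
  endloop
 endfacet
 facet normal 0.736 -0.352 -0.579
  outer loop
   vertex 3.1 2.3 1.4
   vertex 3.7 0.1 3.5
   vertex 1.2 0.3 0.2
  endloop
 endfacet
 facet normal 0.427 0.131 -0.895
  outer loop
   vertex 3.1 2.3 1.4
   vertex 1.2 0.3 0.2
   vertex 0.5 1.9 0.1
  endloop
 endfacet
 facet normal 0.583 0.639 0.502
  outer loop
   vertex 3.1 2.3 1.4
   vertex 1.8 2.7 2.4
   vertex 3.7 0.1 3.5
  endloop
 endfacet
 facet normal 0.026 0.939 -0.342
  outer loop
   vertex 3.1 2.3 1.4
   vertex 0.5 1.9 0.1
   vertex 1.8 2.7 2.4
  endloop
 endfacet
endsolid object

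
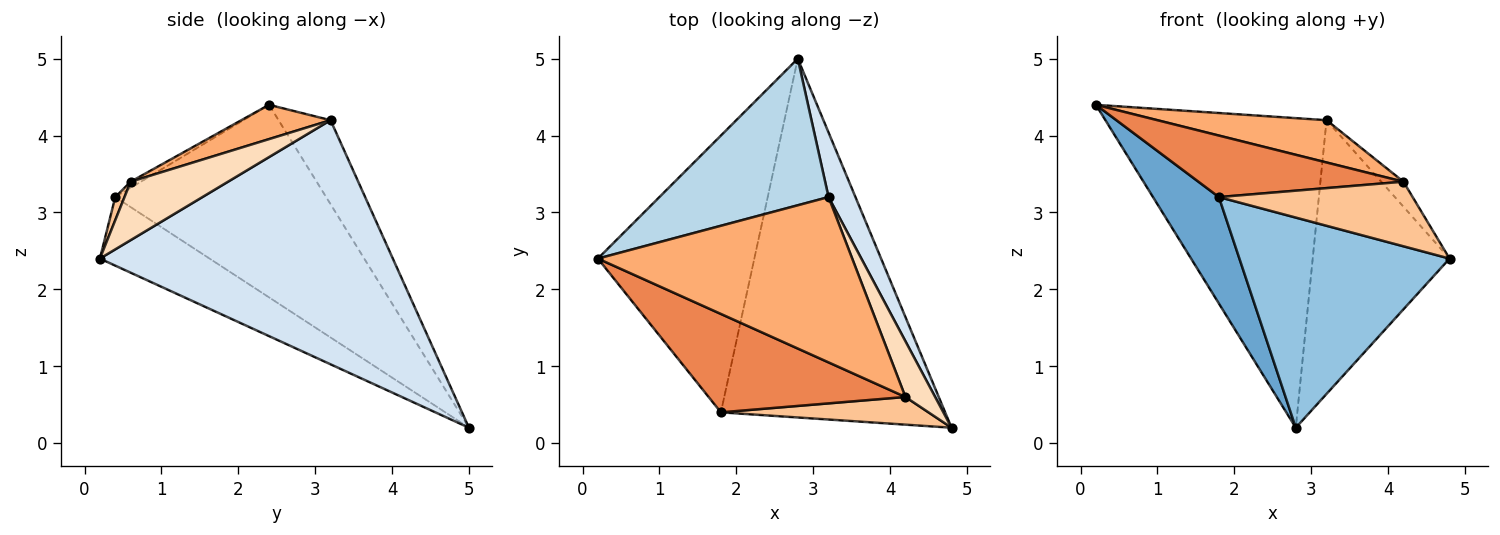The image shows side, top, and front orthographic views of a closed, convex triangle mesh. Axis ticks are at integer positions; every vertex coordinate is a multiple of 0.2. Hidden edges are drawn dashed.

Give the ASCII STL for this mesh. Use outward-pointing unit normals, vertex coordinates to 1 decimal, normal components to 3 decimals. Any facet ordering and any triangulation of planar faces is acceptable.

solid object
 facet normal -0.754 -0.236 -0.613
  outer loop
   vertex 1.8 0.4 3.2
   vertex 0.2 2.4 4.4
   vertex 2.8 5.0 0.2
  endloop
 endfacet
 facet normal -0.255 -0.489 -0.834
  outer loop
   vertex 1.8 0.4 3.2
   vertex 2.8 5.0 0.2
   vertex 4.8 0.2 2.4
  endloop
 endfacet
 facet normal -0.208 0.884 0.419
  outer loop
   vertex 3.2 3.2 4.2
   vertex 2.8 5.0 0.2
   vertex 0.2 2.4 4.4
  endloop
 endfacet
 facet normal 0.902 0.421 0.099
  outer loop
   vertex 3.2 3.2 4.2
   vertex 4.8 0.2 2.4
   vertex 2.8 5.0 0.2
  endloop
 endfacet
 facet normal -0.026 -0.530 0.848
  outer loop
   vertex 4.2 0.6 3.4
   vertex 0.2 2.4 4.4
   vertex 1.8 0.4 3.2
  endloop
 endfacet
 facet normal 0.130 -0.246 0.961
  outer loop
   vertex 4.2 0.6 3.4
   vertex 3.2 3.2 4.2
   vertex 0.2 2.4 4.4
  endloop
 endfacet
 facet normal 0.044 -0.918 0.394
  outer loop
   vertex 4.2 0.6 3.4
   vertex 1.8 0.4 3.2
   vertex 4.8 0.2 2.4
  endloop
 endfacet
 facet normal 0.873 0.199 0.444
  outer loop
   vertex 4.2 0.6 3.4
   vertex 4.8 0.2 2.4
   vertex 3.2 3.2 4.2
  endloop
 endfacet
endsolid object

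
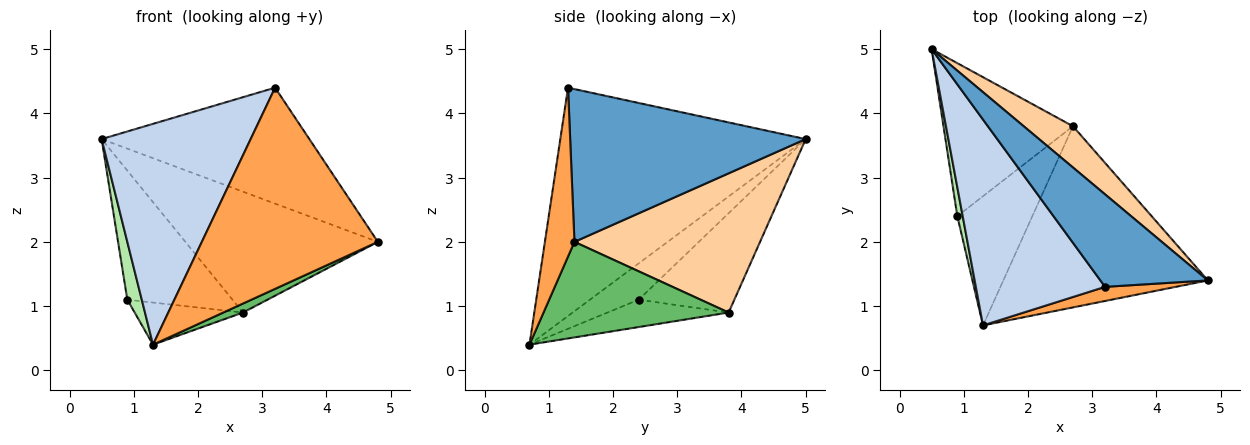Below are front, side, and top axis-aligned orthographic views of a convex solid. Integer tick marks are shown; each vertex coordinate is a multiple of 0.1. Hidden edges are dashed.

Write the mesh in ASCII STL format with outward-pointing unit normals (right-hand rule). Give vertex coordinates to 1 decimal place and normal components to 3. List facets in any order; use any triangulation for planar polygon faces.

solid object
 facet normal 0.663 0.585 0.467
  outer loop
   vertex 3.2 1.3 4.4
   vertex 4.8 1.4 2.0
   vertex 0.5 5.0 3.6
  endloop
 endfacet
 facet normal -0.769 -0.467 0.436
  outer loop
   vertex 3.2 1.3 4.4
   vertex 0.5 5.0 3.6
   vertex 1.3 0.7 0.4
  endloop
 endfacet
 facet normal 0.165 -0.984 0.069
  outer loop
   vertex 3.2 1.3 4.4
   vertex 1.3 0.7 0.4
   vertex 4.8 1.4 2.0
  endloop
 endfacet
 facet normal 0.674 0.699 0.239
  outer loop
   vertex 2.7 3.8 0.9
   vertex 0.5 5.0 3.6
   vertex 4.8 1.4 2.0
  endloop
 endfacet
 facet normal 0.423 -0.045 -0.905
  outer loop
   vertex 2.7 3.8 0.9
   vertex 4.8 1.4 2.0
   vertex 1.3 0.7 0.4
  endloop
 endfacet
 facet normal -0.949 -0.281 0.141
  outer loop
   vertex 0.9 2.4 1.1
   vertex 1.3 0.7 0.4
   vertex 0.5 5.0 3.6
  endloop
 endfacet
 facet normal -0.506 0.556 -0.659
  outer loop
   vertex 0.9 2.4 1.1
   vertex 0.5 5.0 3.6
   vertex 2.7 3.8 0.9
  endloop
 endfacet
 facet normal -0.328 0.293 -0.898
  outer loop
   vertex 0.9 2.4 1.1
   vertex 2.7 3.8 0.9
   vertex 1.3 0.7 0.4
  endloop
 endfacet
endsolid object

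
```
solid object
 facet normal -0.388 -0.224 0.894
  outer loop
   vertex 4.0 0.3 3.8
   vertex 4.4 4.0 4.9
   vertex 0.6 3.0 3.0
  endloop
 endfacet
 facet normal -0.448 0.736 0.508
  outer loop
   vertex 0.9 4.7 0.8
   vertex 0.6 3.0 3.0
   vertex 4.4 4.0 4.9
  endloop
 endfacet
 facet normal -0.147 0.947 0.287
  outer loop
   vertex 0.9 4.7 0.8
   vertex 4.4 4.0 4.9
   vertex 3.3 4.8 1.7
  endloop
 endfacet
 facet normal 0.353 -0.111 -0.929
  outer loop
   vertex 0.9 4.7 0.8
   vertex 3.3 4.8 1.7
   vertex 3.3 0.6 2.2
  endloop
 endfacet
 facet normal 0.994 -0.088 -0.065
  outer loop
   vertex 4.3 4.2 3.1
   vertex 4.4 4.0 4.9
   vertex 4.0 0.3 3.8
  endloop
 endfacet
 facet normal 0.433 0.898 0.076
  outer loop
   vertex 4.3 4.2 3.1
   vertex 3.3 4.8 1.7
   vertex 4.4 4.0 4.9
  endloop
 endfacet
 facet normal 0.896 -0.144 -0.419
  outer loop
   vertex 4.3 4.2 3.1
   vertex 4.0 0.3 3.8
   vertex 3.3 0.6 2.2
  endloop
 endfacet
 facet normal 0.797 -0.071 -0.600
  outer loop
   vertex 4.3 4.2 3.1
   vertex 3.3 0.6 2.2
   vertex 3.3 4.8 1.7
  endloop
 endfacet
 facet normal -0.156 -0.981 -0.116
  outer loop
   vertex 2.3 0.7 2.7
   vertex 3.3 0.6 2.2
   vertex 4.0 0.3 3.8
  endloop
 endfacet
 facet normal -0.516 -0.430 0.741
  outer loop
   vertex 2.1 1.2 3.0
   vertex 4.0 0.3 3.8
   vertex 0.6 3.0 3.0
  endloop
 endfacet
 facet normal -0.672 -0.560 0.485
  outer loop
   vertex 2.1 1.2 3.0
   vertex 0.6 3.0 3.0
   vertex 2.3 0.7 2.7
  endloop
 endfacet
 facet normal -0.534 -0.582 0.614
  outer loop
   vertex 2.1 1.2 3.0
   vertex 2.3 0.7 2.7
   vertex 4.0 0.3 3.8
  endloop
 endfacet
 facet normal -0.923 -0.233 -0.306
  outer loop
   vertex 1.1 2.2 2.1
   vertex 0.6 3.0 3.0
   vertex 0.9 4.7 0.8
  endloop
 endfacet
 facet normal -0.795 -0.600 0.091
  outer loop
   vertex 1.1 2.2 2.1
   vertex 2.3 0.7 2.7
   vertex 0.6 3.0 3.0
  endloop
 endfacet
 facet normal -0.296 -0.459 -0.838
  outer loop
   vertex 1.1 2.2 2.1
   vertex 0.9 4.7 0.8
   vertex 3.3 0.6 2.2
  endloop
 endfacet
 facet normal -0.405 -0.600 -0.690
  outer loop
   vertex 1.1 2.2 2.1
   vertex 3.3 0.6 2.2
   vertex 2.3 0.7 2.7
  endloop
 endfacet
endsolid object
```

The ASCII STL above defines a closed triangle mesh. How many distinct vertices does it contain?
10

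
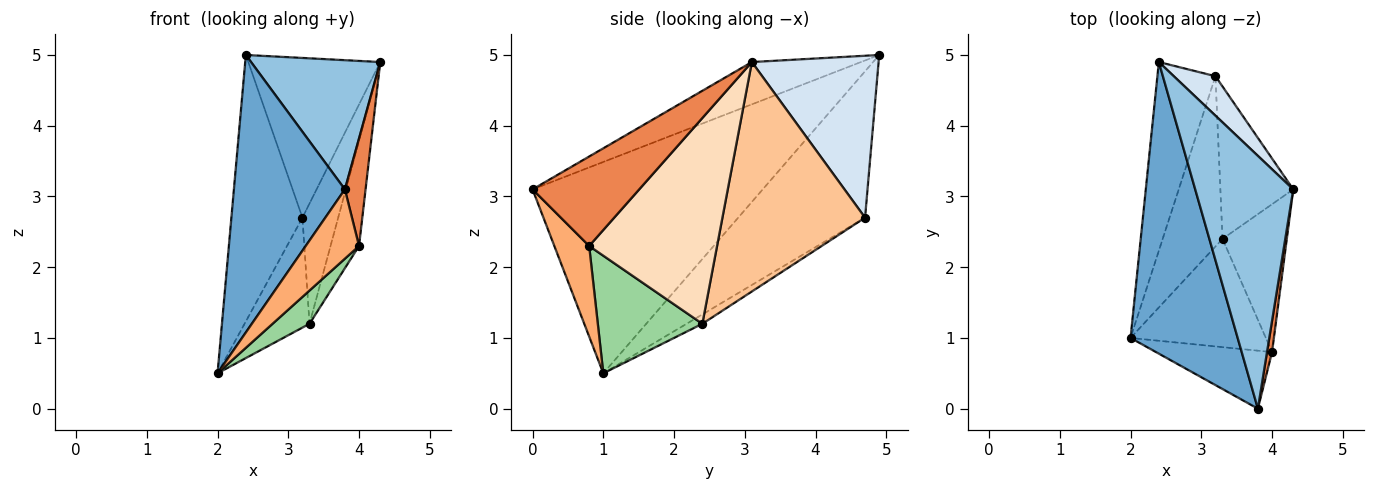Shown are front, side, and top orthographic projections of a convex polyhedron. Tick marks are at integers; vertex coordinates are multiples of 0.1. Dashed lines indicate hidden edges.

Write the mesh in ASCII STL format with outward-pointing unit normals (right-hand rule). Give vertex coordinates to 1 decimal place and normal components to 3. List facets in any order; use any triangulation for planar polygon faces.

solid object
 facet normal -0.819 -0.395 0.415
  outer loop
   vertex 3.8 0.0 3.1
   vertex 2.4 4.9 5.0
   vertex 2.0 1.0 0.5
  endloop
 endfacet
 facet normal -0.359 -0.425 0.831
  outer loop
   vertex 3.8 0.0 3.1
   vertex 4.3 3.1 4.9
   vertex 2.4 4.9 5.0
  endloop
 endfacet
 facet normal -0.825 0.462 -0.327
  outer loop
   vertex 3.2 4.7 2.7
   vertex 2.0 1.0 0.5
   vertex 2.4 4.9 5.0
  endloop
 endfacet
 facet normal 0.682 0.710 0.175
  outer loop
   vertex 3.2 4.7 2.7
   vertex 2.4 4.9 5.0
   vertex 4.3 3.1 4.9
  endloop
 endfacet
 facet normal 0.980 -0.190 0.055
  outer loop
   vertex 4.0 0.8 2.3
   vertex 4.3 3.1 4.9
   vertex 3.8 0.0 3.1
  endloop
 endfacet
 facet normal 0.448 -0.686 -0.574
  outer loop
   vertex 4.0 0.8 2.3
   vertex 3.8 0.0 3.1
   vertex 2.0 1.0 0.5
  endloop
 endfacet
 facet normal 0.927 0.232 -0.294
  outer loop
   vertex 3.3 2.4 1.2
   vertex 3.2 4.7 2.7
   vertex 4.3 3.1 4.9
  endloop
 endfacet
 facet normal 0.934 0.208 -0.292
  outer loop
   vertex 3.3 2.4 1.2
   vertex 4.3 3.1 4.9
   vertex 4.0 0.8 2.3
  endloop
 endfacet
 facet normal -0.130 0.538 -0.833
  outer loop
   vertex 3.3 2.4 1.2
   vertex 2.0 1.0 0.5
   vertex 3.2 4.7 2.7
  endloop
 endfacet
 facet normal 0.639 -0.226 -0.735
  outer loop
   vertex 3.3 2.4 1.2
   vertex 4.0 0.8 2.3
   vertex 2.0 1.0 0.5
  endloop
 endfacet
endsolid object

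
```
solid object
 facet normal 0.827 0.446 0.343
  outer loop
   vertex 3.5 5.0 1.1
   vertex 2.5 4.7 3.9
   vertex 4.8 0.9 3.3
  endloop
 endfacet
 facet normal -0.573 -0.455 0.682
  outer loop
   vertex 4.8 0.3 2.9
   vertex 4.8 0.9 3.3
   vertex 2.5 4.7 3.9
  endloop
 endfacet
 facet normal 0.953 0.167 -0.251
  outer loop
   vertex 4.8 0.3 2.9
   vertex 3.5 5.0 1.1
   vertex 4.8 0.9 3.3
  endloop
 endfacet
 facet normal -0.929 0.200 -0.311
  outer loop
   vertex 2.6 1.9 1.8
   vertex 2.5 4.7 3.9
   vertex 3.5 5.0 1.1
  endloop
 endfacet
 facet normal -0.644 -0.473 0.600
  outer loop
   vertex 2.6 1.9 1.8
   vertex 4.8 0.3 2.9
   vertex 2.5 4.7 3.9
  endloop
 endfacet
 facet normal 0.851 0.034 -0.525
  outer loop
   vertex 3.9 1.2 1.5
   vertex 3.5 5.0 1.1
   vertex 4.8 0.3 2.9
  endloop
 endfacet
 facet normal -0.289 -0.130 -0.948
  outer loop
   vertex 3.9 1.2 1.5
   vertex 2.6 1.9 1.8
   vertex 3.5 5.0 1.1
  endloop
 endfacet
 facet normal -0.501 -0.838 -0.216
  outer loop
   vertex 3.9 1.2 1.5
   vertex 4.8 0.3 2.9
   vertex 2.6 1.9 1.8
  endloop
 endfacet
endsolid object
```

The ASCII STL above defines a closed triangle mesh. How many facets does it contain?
8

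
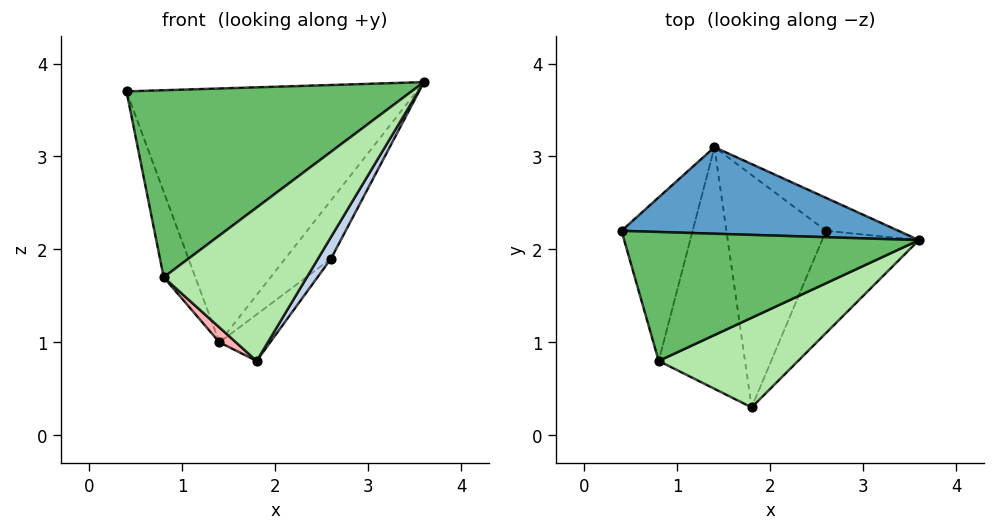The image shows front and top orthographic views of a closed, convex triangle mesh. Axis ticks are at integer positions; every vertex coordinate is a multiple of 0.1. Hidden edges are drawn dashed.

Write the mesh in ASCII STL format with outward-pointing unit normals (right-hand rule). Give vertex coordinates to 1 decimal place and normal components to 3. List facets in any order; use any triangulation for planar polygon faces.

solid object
 facet normal 0.019 0.946 0.323
  outer loop
   vertex 1.4 3.1 1.0
   vertex 0.4 2.2 3.7
   vertex 3.6 2.1 3.8
  endloop
 endfacet
 facet normal 0.878 -0.099 -0.468
  outer loop
   vertex 2.6 2.2 1.9
   vertex 3.6 2.1 3.8
   vertex 1.8 0.3 0.8
  endloop
 endfacet
 facet normal 0.715 0.609 -0.344
  outer loop
   vertex 2.6 2.2 1.9
   vertex 1.4 3.1 1.0
   vertex 3.6 2.1 3.8
  endloop
 endfacet
 facet normal 0.662 0.147 -0.735
  outer loop
   vertex 2.6 2.2 1.9
   vertex 1.8 0.3 0.8
   vertex 1.4 3.1 1.0
  endloop
 endfacet
 facet normal -0.043 -0.823 0.567
  outer loop
   vertex 0.8 0.8 1.7
   vertex 3.6 2.1 3.8
   vertex 0.4 2.2 3.7
  endloop
 endfacet
 facet normal 0.022 -0.863 0.504
  outer loop
   vertex 0.8 0.8 1.7
   vertex 1.8 0.3 0.8
   vertex 3.6 2.1 3.8
  endloop
 endfacet
 facet normal -0.942 0.155 -0.297
  outer loop
   vertex 0.8 0.8 1.7
   vertex 0.4 2.2 3.7
   vertex 1.4 3.1 1.0
  endloop
 endfacet
 facet normal -0.681 -0.045 -0.731
  outer loop
   vertex 0.8 0.8 1.7
   vertex 1.4 3.1 1.0
   vertex 1.8 0.3 0.8
  endloop
 endfacet
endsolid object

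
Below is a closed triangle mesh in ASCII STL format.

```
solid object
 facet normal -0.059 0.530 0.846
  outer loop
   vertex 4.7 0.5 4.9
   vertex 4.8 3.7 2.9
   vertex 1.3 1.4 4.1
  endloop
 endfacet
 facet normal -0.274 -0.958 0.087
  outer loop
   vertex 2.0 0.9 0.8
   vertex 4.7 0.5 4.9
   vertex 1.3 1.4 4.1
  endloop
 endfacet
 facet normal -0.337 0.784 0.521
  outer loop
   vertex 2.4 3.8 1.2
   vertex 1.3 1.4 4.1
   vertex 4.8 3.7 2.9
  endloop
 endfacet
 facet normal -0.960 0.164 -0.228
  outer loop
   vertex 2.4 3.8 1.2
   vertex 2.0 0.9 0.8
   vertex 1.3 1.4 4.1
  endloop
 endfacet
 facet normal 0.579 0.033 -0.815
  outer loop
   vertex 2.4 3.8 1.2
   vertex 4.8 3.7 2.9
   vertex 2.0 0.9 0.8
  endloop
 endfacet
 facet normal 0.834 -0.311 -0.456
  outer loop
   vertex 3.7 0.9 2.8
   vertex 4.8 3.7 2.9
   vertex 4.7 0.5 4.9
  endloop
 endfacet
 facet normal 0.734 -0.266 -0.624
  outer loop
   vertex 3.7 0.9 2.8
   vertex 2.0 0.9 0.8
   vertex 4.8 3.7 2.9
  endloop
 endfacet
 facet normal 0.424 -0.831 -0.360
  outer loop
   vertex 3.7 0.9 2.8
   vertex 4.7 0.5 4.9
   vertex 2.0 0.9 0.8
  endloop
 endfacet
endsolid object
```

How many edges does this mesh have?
12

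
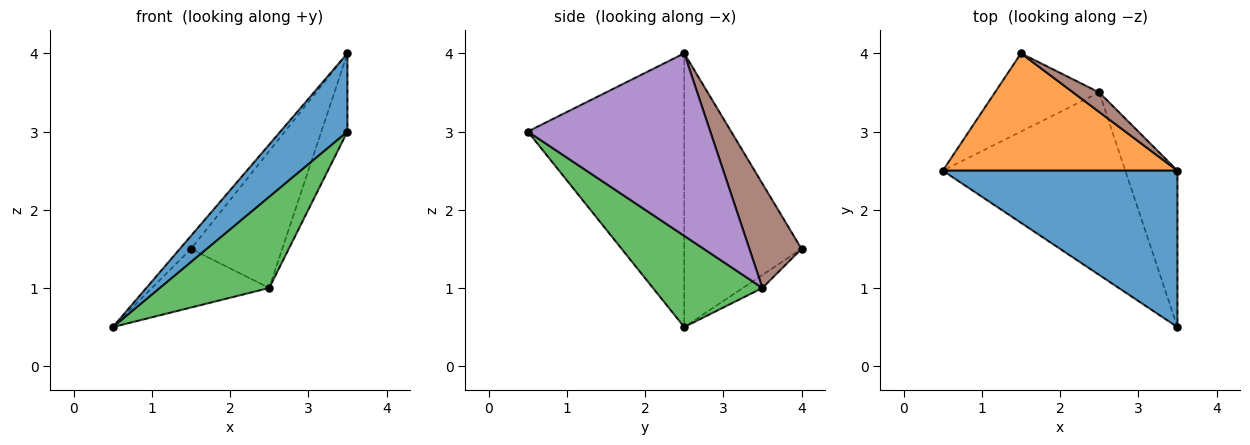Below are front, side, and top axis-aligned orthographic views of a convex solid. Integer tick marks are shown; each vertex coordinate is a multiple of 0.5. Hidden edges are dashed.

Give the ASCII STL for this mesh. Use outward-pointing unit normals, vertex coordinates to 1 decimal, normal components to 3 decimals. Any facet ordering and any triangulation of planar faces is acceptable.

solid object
 facet normal -0.722 -0.309 0.619
  outer loop
   vertex 3.5 2.5 4.0
   vertex 0.5 2.5 0.5
   vertex 3.5 0.5 3.0
  endloop
 endfacet
 facet normal -0.757 0.072 0.649
  outer loop
   vertex 3.5 2.5 4.0
   vertex 1.5 4.0 1.5
   vertex 0.5 2.5 0.5
  endloop
 endfacet
 facet normal 0.408 -0.408 -0.816
  outer loop
   vertex 2.5 3.5 1.0
   vertex 3.5 0.5 3.0
   vertex 0.5 2.5 0.5
  endloop
 endfacet
 facet normal -0.100 0.597 -0.796
  outer loop
   vertex 2.5 3.5 1.0
   vertex 0.5 2.5 0.5
   vertex 1.5 4.0 1.5
  endloop
 endfacet
 facet normal 0.953 0.136 -0.272
  outer loop
   vertex 2.5 3.5 1.0
   vertex 3.5 2.5 4.0
   vertex 3.5 0.5 3.0
  endloop
 endfacet
 facet normal 0.492 0.862 0.123
  outer loop
   vertex 2.5 3.5 1.0
   vertex 1.5 4.0 1.5
   vertex 3.5 2.5 4.0
  endloop
 endfacet
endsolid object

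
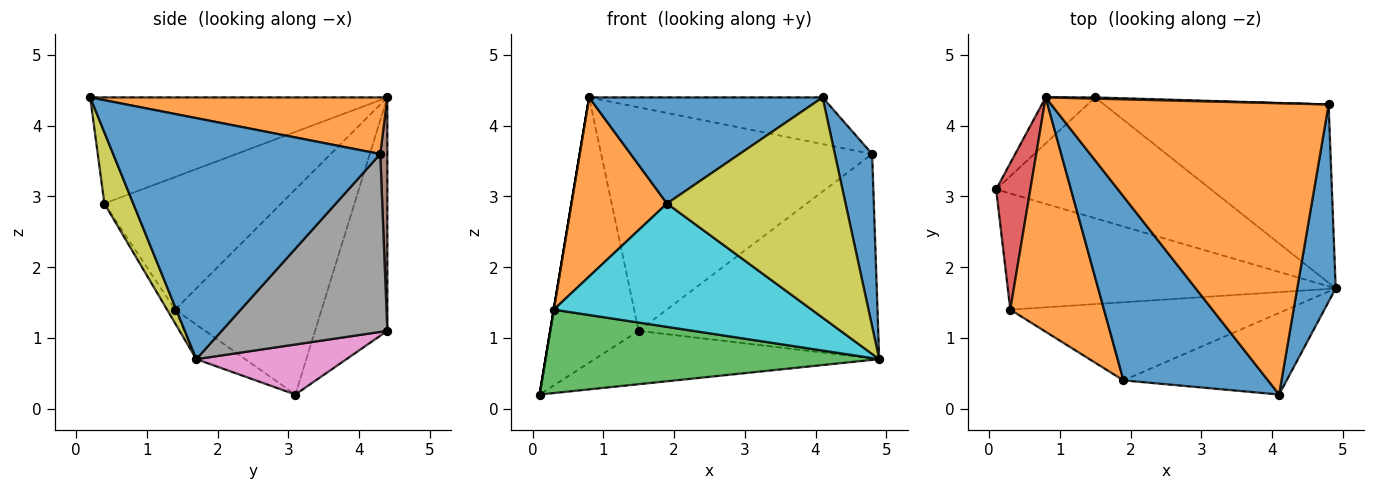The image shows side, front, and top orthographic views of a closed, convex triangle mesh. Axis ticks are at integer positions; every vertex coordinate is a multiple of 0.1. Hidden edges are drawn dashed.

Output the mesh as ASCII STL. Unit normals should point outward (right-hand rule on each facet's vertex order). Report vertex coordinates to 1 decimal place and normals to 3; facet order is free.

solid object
 facet normal 0.978 -0.137 0.156
  outer loop
   vertex 4.8 4.3 3.6
   vertex 4.1 0.2 4.4
   vertex 4.9 1.7 0.7
  endloop
 endfacet
 facet normal 0.197 0.155 0.968
  outer loop
   vertex 4.8 4.3 3.6
   vertex 0.8 4.4 4.4
   vertex 4.1 0.2 4.4
  endloop
 endfacet
 facet normal -0.085 -0.581 -0.809
  outer loop
   vertex 0.3 1.4 1.4
   vertex 0.1 3.1 0.2
   vertex 4.9 1.7 0.7
  endloop
 endfacet
 facet normal -0.986 0.000 0.164
  outer loop
   vertex 0.3 1.4 1.4
   vertex 0.8 4.4 4.4
   vertex 0.1 3.1 0.2
  endloop
 endfacet
 facet normal -0.627 0.767 -0.133
  outer loop
   vertex 1.5 4.4 1.1
   vertex 0.1 3.1 0.2
   vertex 0.8 4.4 4.4
  endloop
 endfacet
 facet normal 0.026 1.000 0.006
  outer loop
   vertex 1.5 4.4 1.1
   vertex 0.8 4.4 4.4
   vertex 4.8 4.3 3.6
  endloop
 endfacet
 facet normal 0.208 0.395 -0.895
  outer loop
   vertex 1.5 4.4 1.1
   vertex 4.9 1.7 0.7
   vertex 0.1 3.1 0.2
  endloop
 endfacet
 facet normal 0.462 0.668 -0.583
  outer loop
   vertex 1.5 4.4 1.1
   vertex 4.8 4.3 3.6
   vertex 4.9 1.7 0.7
  endloop
 endfacet
 facet normal 0.150 -0.927 -0.343
  outer loop
   vertex 1.9 0.4 2.9
   vertex 4.9 1.7 0.7
   vertex 4.1 0.2 4.4
  endloop
 endfacet
 facet normal -0.026 -0.844 -0.535
  outer loop
   vertex 1.9 0.4 2.9
   vertex 0.3 1.4 1.4
   vertex 4.9 1.7 0.7
  endloop
 endfacet
 facet normal -0.537 -0.422 0.731
  outer loop
   vertex 1.9 0.4 2.9
   vertex 4.1 0.2 4.4
   vertex 0.8 4.4 4.4
  endloop
 endfacet
 facet normal -0.747 -0.404 0.528
  outer loop
   vertex 1.9 0.4 2.9
   vertex 0.8 4.4 4.4
   vertex 0.3 1.4 1.4
  endloop
 endfacet
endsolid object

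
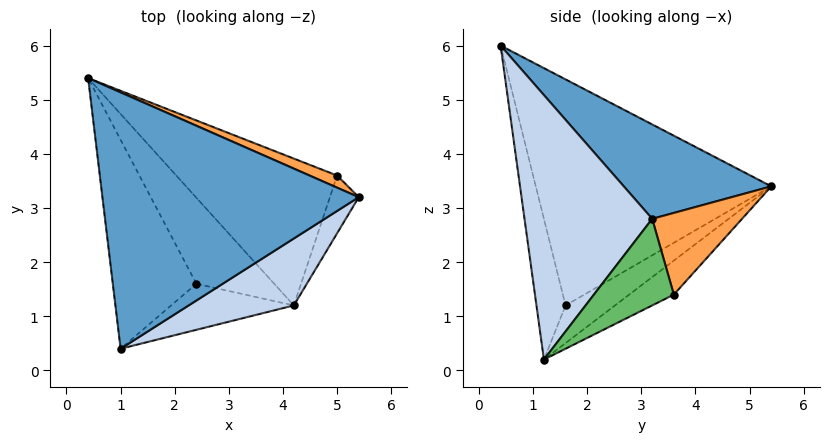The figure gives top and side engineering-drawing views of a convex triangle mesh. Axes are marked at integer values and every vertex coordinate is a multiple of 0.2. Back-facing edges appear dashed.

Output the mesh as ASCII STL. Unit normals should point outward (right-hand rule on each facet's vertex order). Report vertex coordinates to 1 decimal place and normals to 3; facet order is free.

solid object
 facet normal 0.305 0.468 0.829
  outer loop
   vertex 1.0 0.4 6.0
   vertex 5.4 3.2 2.8
   vertex 0.4 5.4 3.4
  endloop
 endfacet
 facet normal 0.645 -0.720 0.256
  outer loop
   vertex 4.2 1.2 0.2
   vertex 5.4 3.2 2.8
   vertex 1.0 0.4 6.0
  endloop
 endfacet
 facet normal 0.413 0.900 0.139
  outer loop
   vertex 5.0 3.6 1.4
   vertex 0.4 5.4 3.4
   vertex 5.4 3.2 2.8
  endloop
 endfacet
 facet normal -0.181 0.487 -0.854
  outer loop
   vertex 5.0 3.6 1.4
   vertex 4.2 1.2 0.2
   vertex 0.4 5.4 3.4
  endloop
 endfacet
 facet normal 0.937 -0.156 -0.312
  outer loop
   vertex 5.0 3.6 1.4
   vertex 5.4 3.2 2.8
   vertex 4.2 1.2 0.2
  endloop
 endfacet
 facet normal -0.900 -0.281 -0.333
  outer loop
   vertex 2.4 1.6 1.2
   vertex 1.0 0.4 6.0
   vertex 0.4 5.4 3.4
  endloop
 endfacet
 facet normal -0.418 0.280 -0.864
  outer loop
   vertex 2.4 1.6 1.2
   vertex 0.4 5.4 3.4
   vertex 4.2 1.2 0.2
  endloop
 endfacet
 facet normal -0.374 -0.868 -0.326
  outer loop
   vertex 2.4 1.6 1.2
   vertex 4.2 1.2 0.2
   vertex 1.0 0.4 6.0
  endloop
 endfacet
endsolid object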